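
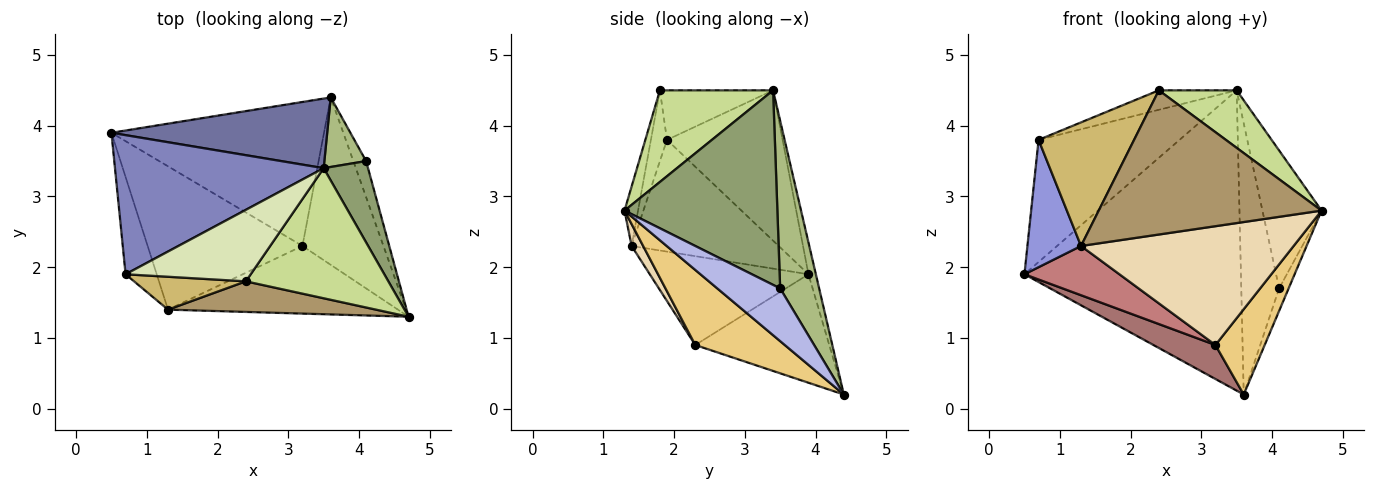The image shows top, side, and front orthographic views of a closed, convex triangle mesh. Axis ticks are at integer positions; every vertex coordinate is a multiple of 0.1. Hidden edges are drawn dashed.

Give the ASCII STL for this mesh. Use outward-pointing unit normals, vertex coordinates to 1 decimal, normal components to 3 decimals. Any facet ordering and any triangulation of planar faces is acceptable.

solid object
 facet normal -0.033 0.974 0.226
  outer loop
   vertex 3.5 3.4 4.5
   vertex 3.6 4.4 0.2
   vertex 0.5 3.9 1.9
  endloop
 endfacet
 facet normal -0.476 0.580 0.661
  outer loop
   vertex 0.7 1.9 3.8
   vertex 3.5 3.4 4.5
   vertex 0.5 3.9 1.9
  endloop
 endfacet
 facet normal -0.909 -0.331 -0.253
  outer loop
   vertex 1.3 1.4 2.3
   vertex 0.7 1.9 3.8
   vertex 0.5 3.9 1.9
  endloop
 endfacet
 facet normal 0.961 0.146 -0.233
  outer loop
   vertex 4.1 3.5 1.7
   vertex 4.7 1.3 2.8
   vertex 3.6 4.4 0.2
  endloop
 endfacet
 facet normal 0.912 0.353 0.208
  outer loop
   vertex 4.1 3.5 1.7
   vertex 3.5 3.4 4.5
   vertex 4.7 1.3 2.8
  endloop
 endfacet
 facet normal 0.706 0.686 0.176
  outer loop
   vertex 4.1 3.5 1.7
   vertex 3.6 4.4 0.2
   vertex 3.5 3.4 4.5
  endloop
 endfacet
 facet normal 0.507 -0.349 0.788
  outer loop
   vertex 2.4 1.8 4.5
   vertex 4.7 1.3 2.8
   vertex 3.5 3.4 4.5
  endloop
 endfacet
 facet normal -0.357 0.245 0.901
  outer loop
   vertex 2.4 1.8 4.5
   vertex 3.5 3.4 4.5
   vertex 0.7 1.9 3.8
  endloop
 endfacet
 facet normal -0.059 -0.977 0.207
  outer loop
   vertex 2.4 1.8 4.5
   vertex 1.3 1.4 2.3
   vertex 4.7 1.3 2.8
  endloop
 endfacet
 facet normal -0.161 -0.954 0.254
  outer loop
   vertex 2.4 1.8 4.5
   vertex 0.7 1.9 3.8
   vertex 1.3 1.4 2.3
  endloop
 endfacet
 facet normal 0.637 -0.350 -0.687
  outer loop
   vertex 3.2 2.3 0.9
   vertex 3.6 4.4 0.2
   vertex 4.7 1.3 2.8
  endloop
 endfacet
 facet normal 0.047 -0.868 -0.494
  outer loop
   vertex 3.2 2.3 0.9
   vertex 4.7 1.3 2.8
   vertex 1.3 1.4 2.3
  endloop
 endfacet
 facet normal -0.445 -0.206 -0.872
  outer loop
   vertex 3.2 2.3 0.9
   vertex 0.5 3.9 1.9
   vertex 3.6 4.4 0.2
  endloop
 endfacet
 facet normal -0.477 -0.286 -0.831
  outer loop
   vertex 3.2 2.3 0.9
   vertex 1.3 1.4 2.3
   vertex 0.5 3.9 1.9
  endloop
 endfacet
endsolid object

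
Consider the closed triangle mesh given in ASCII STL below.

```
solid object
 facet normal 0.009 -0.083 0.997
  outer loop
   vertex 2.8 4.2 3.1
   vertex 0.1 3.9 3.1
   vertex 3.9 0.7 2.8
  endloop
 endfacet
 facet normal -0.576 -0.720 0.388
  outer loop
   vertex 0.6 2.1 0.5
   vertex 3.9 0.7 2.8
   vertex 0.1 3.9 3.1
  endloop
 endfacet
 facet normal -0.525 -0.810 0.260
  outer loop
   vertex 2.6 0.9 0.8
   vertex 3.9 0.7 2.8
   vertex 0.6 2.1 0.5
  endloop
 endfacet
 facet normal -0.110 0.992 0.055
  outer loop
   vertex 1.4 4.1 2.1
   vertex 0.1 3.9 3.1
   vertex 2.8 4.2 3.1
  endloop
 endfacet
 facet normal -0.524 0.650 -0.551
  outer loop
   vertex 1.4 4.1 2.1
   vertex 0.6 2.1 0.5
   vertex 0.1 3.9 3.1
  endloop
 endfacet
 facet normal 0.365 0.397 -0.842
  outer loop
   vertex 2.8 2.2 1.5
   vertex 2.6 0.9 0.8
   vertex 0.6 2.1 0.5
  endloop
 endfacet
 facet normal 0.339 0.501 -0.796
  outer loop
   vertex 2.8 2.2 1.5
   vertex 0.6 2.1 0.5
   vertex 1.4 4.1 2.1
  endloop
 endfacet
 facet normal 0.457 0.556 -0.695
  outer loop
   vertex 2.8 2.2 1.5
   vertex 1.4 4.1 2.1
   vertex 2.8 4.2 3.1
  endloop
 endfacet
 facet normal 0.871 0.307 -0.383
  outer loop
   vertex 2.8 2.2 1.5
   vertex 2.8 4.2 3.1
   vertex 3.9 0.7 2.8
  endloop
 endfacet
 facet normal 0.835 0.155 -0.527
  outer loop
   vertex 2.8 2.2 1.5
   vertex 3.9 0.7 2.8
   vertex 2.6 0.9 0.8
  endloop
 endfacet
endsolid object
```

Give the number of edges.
15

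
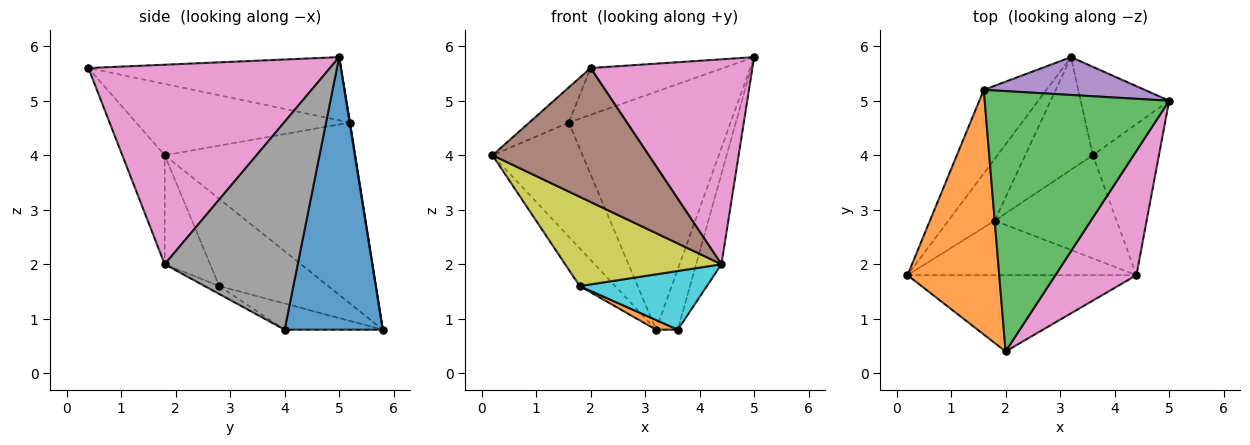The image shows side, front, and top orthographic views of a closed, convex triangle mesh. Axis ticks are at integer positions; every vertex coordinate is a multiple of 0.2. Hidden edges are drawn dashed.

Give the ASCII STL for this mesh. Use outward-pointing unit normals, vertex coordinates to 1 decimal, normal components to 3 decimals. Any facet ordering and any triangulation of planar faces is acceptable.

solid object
 facet normal 0.931 0.207 -0.302
  outer loop
   vertex 3.2 5.8 0.8
   vertex 5.0 5.0 5.8
   vertex 3.6 4.0 0.8
  endloop
 endfacet
 facet normal -0.610 0.113 0.785
  outer loop
   vertex 1.6 5.2 4.6
   vertex 0.2 1.8 4.0
   vertex 2.0 0.4 5.6
  endloop
 endfacet
 facet normal -0.319 0.168 0.933
  outer loop
   vertex 1.6 5.2 4.6
   vertex 2.0 0.4 5.6
   vertex 5.0 5.0 5.8
  endloop
 endfacet
 facet normal -0.863 0.408 -0.299
  outer loop
   vertex 1.6 5.2 4.6
   vertex 3.2 5.8 0.8
   vertex 0.2 1.8 4.0
  endloop
 endfacet
 facet normal 0.003 0.988 0.157
  outer loop
   vertex 1.6 5.2 4.6
   vertex 5.0 5.0 5.8
   vertex 3.2 5.8 0.8
  endloop
 endfacet
 facet normal -0.229 -0.846 -0.482
  outer loop
   vertex 4.4 1.8 2.0
   vertex 2.0 0.4 5.6
   vertex 0.2 1.8 4.0
  endloop
 endfacet
 facet normal 0.787 -0.527 0.320
  outer loop
   vertex 4.4 1.8 2.0
   vertex 5.0 5.0 5.8
   vertex 2.0 0.4 5.6
  endloop
 endfacet
 facet normal 0.938 0.178 -0.298
  outer loop
   vertex 4.4 1.8 2.0
   vertex 3.6 4.0 0.8
   vertex 5.0 5.0 5.8
  endloop
 endfacet
 facet normal -0.241 -0.828 -0.506
  outer loop
   vertex 1.8 2.8 1.6
   vertex 4.4 1.8 2.0
   vertex 0.2 1.8 4.0
  endloop
 endfacet
 facet normal -0.056 -0.494 -0.868
  outer loop
   vertex 1.8 2.8 1.6
   vertex 3.6 4.0 0.8
   vertex 4.4 1.8 2.0
  endloop
 endfacet
 facet normal -0.849 0.276 -0.451
  outer loop
   vertex 1.8 2.8 1.6
   vertex 0.2 1.8 4.0
   vertex 3.2 5.8 0.8
  endloop
 endfacet
 facet normal -0.360 -0.080 -0.930
  outer loop
   vertex 1.8 2.8 1.6
   vertex 3.2 5.8 0.8
   vertex 3.6 4.0 0.8
  endloop
 endfacet
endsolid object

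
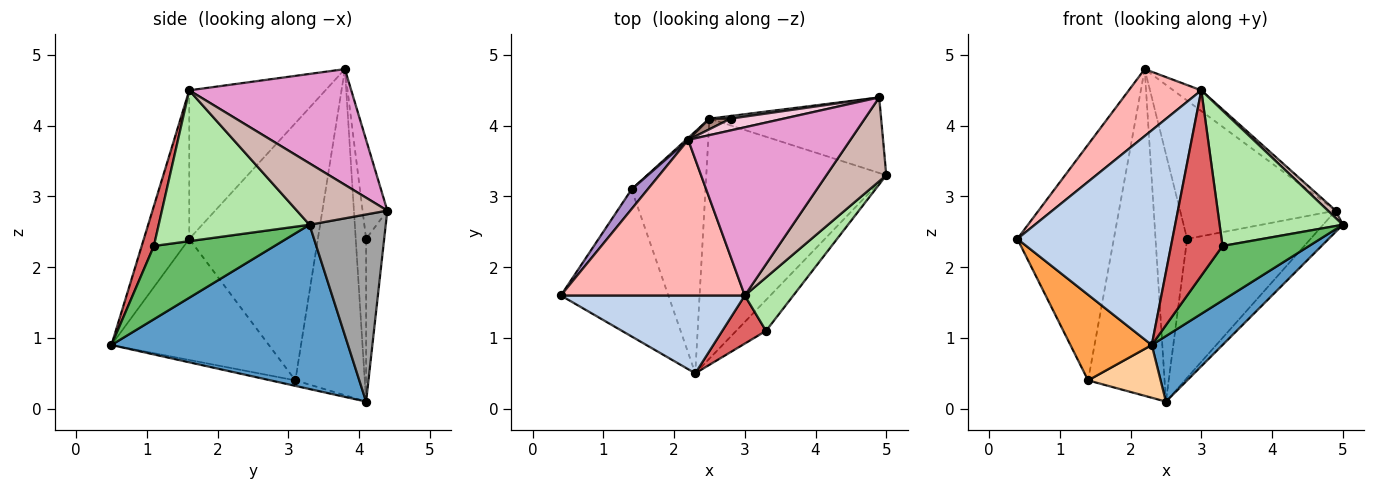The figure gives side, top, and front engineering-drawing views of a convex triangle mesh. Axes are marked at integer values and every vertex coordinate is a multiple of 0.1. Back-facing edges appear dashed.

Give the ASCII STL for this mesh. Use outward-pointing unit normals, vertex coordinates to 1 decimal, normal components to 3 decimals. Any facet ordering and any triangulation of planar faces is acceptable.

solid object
 facet normal 0.661 -0.198 -0.724
  outer loop
   vertex 2.5 4.1 0.1
   vertex 5.0 3.3 2.6
   vertex 2.3 0.5 0.9
  endloop
 endfacet
 facet normal -0.265 -0.906 0.329
  outer loop
   vertex 3.0 1.6 4.5
   vertex 0.4 1.6 2.4
   vertex 2.3 0.5 0.9
  endloop
 endfacet
 facet normal -0.698 -0.361 -0.619
  outer loop
   vertex 1.4 3.1 0.4
   vertex 2.3 0.5 0.9
   vertex 0.4 1.6 2.4
  endloop
 endfacet
 facet normal -0.073 -0.213 -0.974
  outer loop
   vertex 1.4 3.1 0.4
   vertex 2.5 4.1 0.1
   vertex 2.3 0.5 0.9
  endloop
 endfacet
 facet normal 0.772 -0.553 -0.314
  outer loop
   vertex 3.3 1.1 2.3
   vertex 2.3 0.5 0.9
   vertex 5.0 3.3 2.6
  endloop
 endfacet
 facet normal 0.752 -0.614 0.242
  outer loop
   vertex 3.3 1.1 2.3
   vertex 5.0 3.3 2.6
   vertex 3.0 1.6 4.5
  endloop
 endfacet
 facet normal 0.223 -0.943 0.245
  outer loop
   vertex 3.3 1.1 2.3
   vertex 3.0 1.6 4.5
   vertex 2.3 0.5 0.9
  endloop
 endfacet
 facet normal -0.596 -0.317 0.738
  outer loop
   vertex 2.2 3.8 4.8
   vertex 0.4 1.6 2.4
   vertex 3.0 1.6 4.5
  endloop
 endfacet
 facet normal -0.799 0.599 0.050
  outer loop
   vertex 2.2 3.8 4.8
   vertex 1.4 3.1 0.4
   vertex 0.4 1.6 2.4
  endloop
 endfacet
 facet normal -0.672 0.741 0.004
  outer loop
   vertex 2.2 3.8 4.8
   vertex 2.5 4.1 0.1
   vertex 1.4 3.1 0.4
  endloop
 endfacet
 facet normal -0.312 0.949 0.041
  outer loop
   vertex 2.8 4.1 2.4
   vertex 2.5 4.1 0.1
   vertex 2.2 3.8 4.8
  endloop
 endfacet
 facet normal 0.715 -0.062 0.697
  outer loop
   vertex 4.9 4.4 2.8
   vertex 3.0 1.6 4.5
   vertex 5.0 3.3 2.6
  endloop
 endfacet
 facet normal 0.578 0.100 0.810
  outer loop
   vertex 4.9 4.4 2.8
   vertex 2.2 3.8 4.8
   vertex 3.0 1.6 4.5
  endloop
 endfacet
 facet normal -0.157 0.984 0.084
  outer loop
   vertex 4.9 4.4 2.8
   vertex 2.8 4.1 2.4
   vertex 2.2 3.8 4.8
  endloop
 endfacet
 facet normal 0.724 0.187 -0.664
  outer loop
   vertex 4.9 4.4 2.8
   vertex 5.0 3.3 2.6
   vertex 2.5 4.1 0.1
  endloop
 endfacet
 facet normal -0.145 0.989 0.019
  outer loop
   vertex 4.9 4.4 2.8
   vertex 2.5 4.1 0.1
   vertex 2.8 4.1 2.4
  endloop
 endfacet
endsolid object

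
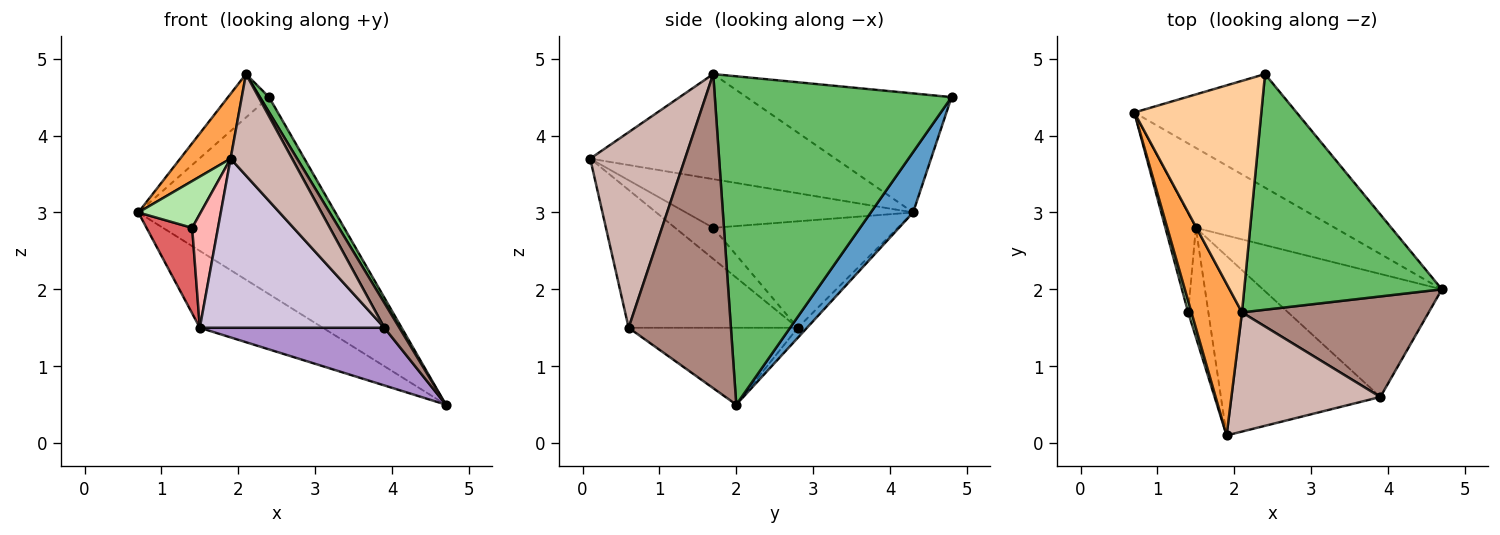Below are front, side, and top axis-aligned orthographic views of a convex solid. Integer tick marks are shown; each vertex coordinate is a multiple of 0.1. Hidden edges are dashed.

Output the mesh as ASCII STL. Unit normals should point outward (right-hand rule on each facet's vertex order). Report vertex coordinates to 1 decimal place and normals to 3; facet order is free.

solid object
 facet normal 0.183 0.852 -0.491
  outer loop
   vertex 2.4 4.8 4.5
   vertex 4.7 2.0 0.5
   vertex 0.7 4.3 3.0
  endloop
 endfacet
 facet normal -0.052 0.692 -0.720
  outer loop
   vertex 1.5 2.8 1.5
   vertex 0.7 4.3 3.0
   vertex 4.7 2.0 0.5
  endloop
 endfacet
 facet normal -0.886 -0.182 0.426
  outer loop
   vertex 2.1 1.7 4.8
   vertex 0.7 4.3 3.0
   vertex 1.9 0.1 3.7
  endloop
 endfacet
 facet normal -0.678 0.136 0.723
  outer loop
   vertex 2.1 1.7 4.8
   vertex 2.4 4.8 4.5
   vertex 0.7 4.3 3.0
  endloop
 endfacet
 facet normal 0.856 -0.033 0.515
  outer loop
   vertex 2.1 1.7 4.8
   vertex 4.7 2.0 0.5
   vertex 2.4 4.8 4.5
  endloop
 endfacet
 facet normal -0.962 -0.264 0.065
  outer loop
   vertex 1.4 1.7 2.8
   vertex 1.9 0.1 3.7
   vertex 0.7 4.3 3.0
  endloop
 endfacet
 facet normal -0.935 -0.231 -0.268
  outer loop
   vertex 1.4 1.7 2.8
   vertex 0.7 4.3 3.0
   vertex 1.5 2.8 1.5
  endloop
 endfacet
 facet normal -0.728 -0.494 -0.474
  outer loop
   vertex 1.4 1.7 2.8
   vertex 1.5 2.8 1.5
   vertex 1.9 0.1 3.7
  endloop
 endfacet
 facet normal -0.363 -0.396 -0.844
  outer loop
   vertex 3.9 0.6 1.5
   vertex 1.5 2.8 1.5
   vertex 4.7 2.0 0.5
  endloop
 endfacet
 facet normal -0.532 -0.581 -0.616
  outer loop
   vertex 3.9 0.6 1.5
   vertex 1.9 0.1 3.7
   vertex 1.5 2.8 1.5
  endloop
 endfacet
 facet normal 0.853 -0.125 0.507
  outer loop
   vertex 3.9 0.6 1.5
   vertex 4.7 2.0 0.5
   vertex 2.1 1.7 4.8
  endloop
 endfacet
 facet normal 0.707 -0.459 0.538
  outer loop
   vertex 3.9 0.6 1.5
   vertex 2.1 1.7 4.8
   vertex 1.9 0.1 3.7
  endloop
 endfacet
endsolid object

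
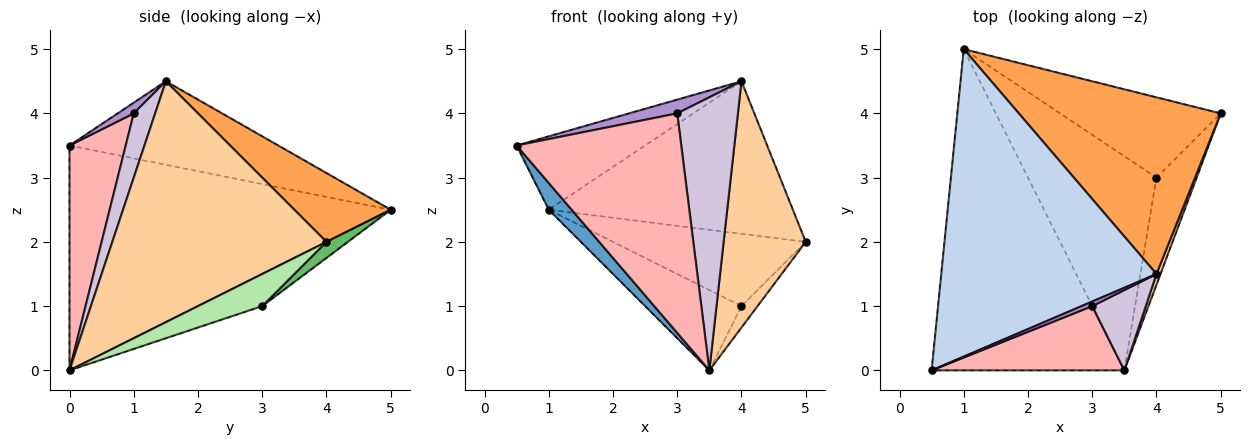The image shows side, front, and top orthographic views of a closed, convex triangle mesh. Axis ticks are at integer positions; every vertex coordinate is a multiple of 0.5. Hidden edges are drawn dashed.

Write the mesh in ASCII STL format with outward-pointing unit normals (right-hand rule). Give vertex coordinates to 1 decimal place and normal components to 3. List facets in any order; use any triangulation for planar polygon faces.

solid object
 facet normal -0.758 -0.054 -0.650
  outer loop
   vertex 3.5 0.0 0.0
   vertex 0.5 0.0 3.5
   vertex 1.0 5.0 2.5
  endloop
 endfacet
 facet normal -0.353 0.217 0.910
  outer loop
   vertex 4.0 1.5 4.5
   vertex 1.0 5.0 2.5
   vertex 0.5 0.0 3.5
  endloop
 endfacet
 facet normal 0.250 0.633 0.733
  outer loop
   vertex 4.0 1.5 4.5
   vertex 5.0 4.0 2.0
   vertex 1.0 5.0 2.5
  endloop
 endfacet
 facet normal 0.934 -0.358 0.016
  outer loop
   vertex 4.0 1.5 4.5
   vertex 3.5 0.0 0.0
   vertex 5.0 4.0 2.0
  endloop
 endfacet
 facet normal 0.074 0.667 -0.741
  outer loop
   vertex 4.0 3.0 1.0
   vertex 1.0 5.0 2.5
   vertex 5.0 4.0 2.0
  endloop
 endfacet
 facet normal 0.617 0.154 -0.772
  outer loop
   vertex 4.0 3.0 1.0
   vertex 5.0 4.0 2.0
   vertex 3.5 0.0 0.0
  endloop
 endfacet
 facet normal -0.228 0.342 -0.912
  outer loop
   vertex 4.0 3.0 1.0
   vertex 3.5 0.0 0.0
   vertex 1.0 5.0 2.5
  endloop
 endfacet
 facet normal 0.311 -0.912 0.267
  outer loop
   vertex 3.0 1.0 4.0
   vertex 0.5 0.0 3.5
   vertex 3.5 0.0 0.0
  endloop
 endfacet
 facet normal 0.302 -0.905 0.302
  outer loop
   vertex 3.0 1.0 4.0
   vertex 4.0 1.5 4.5
   vertex 0.5 0.0 3.5
  endloop
 endfacet
 facet normal 0.321 -0.909 0.267
  outer loop
   vertex 3.0 1.0 4.0
   vertex 3.5 0.0 0.0
   vertex 4.0 1.5 4.5
  endloop
 endfacet
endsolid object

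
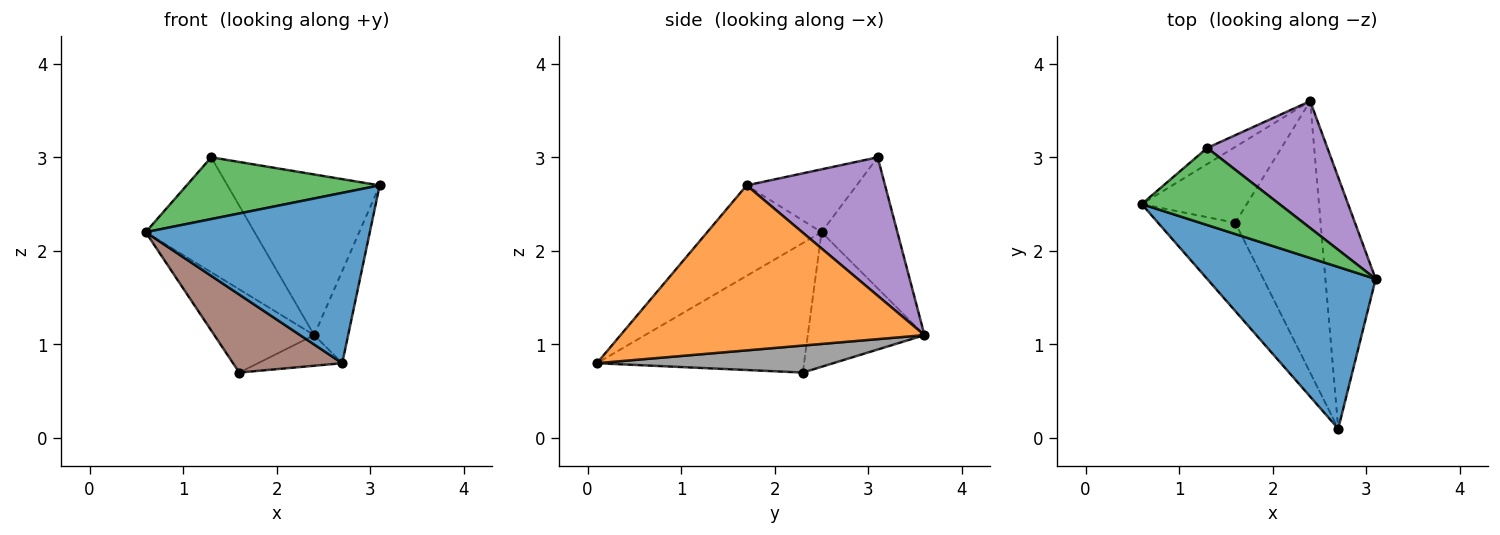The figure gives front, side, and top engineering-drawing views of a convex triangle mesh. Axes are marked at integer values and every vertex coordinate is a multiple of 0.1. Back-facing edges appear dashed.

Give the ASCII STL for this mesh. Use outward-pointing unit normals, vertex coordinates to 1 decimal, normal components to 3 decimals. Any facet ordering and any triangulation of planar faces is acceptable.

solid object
 facet normal -0.347 -0.680 0.646
  outer loop
   vertex 2.7 0.1 0.8
   vertex 3.1 1.7 2.7
   vertex 0.6 2.5 2.2
  endloop
 endfacet
 facet normal 0.951 0.106 -0.290
  outer loop
   vertex 2.4 3.6 1.1
   vertex 3.1 1.7 2.7
   vertex 2.7 0.1 0.8
  endloop
 endfacet
 facet normal -0.336 -0.589 0.735
  outer loop
   vertex 1.3 3.1 3.0
   vertex 0.6 2.5 2.2
   vertex 3.1 1.7 2.7
  endloop
 endfacet
 facet normal -0.568 0.815 -0.114
  outer loop
   vertex 1.3 3.1 3.0
   vertex 2.4 3.6 1.1
   vertex 0.6 2.5 2.2
  endloop
 endfacet
 facet normal 0.581 0.639 0.504
  outer loop
   vertex 1.3 3.1 3.0
   vertex 3.1 1.7 2.7
   vertex 2.4 3.6 1.1
  endloop
 endfacet
 facet normal -0.782 -0.412 -0.467
  outer loop
   vertex 1.6 2.3 0.7
   vertex 2.7 0.1 0.8
   vertex 0.6 2.5 2.2
  endloop
 endfacet
 facet normal -0.653 0.559 -0.510
  outer loop
   vertex 1.6 2.3 0.7
   vertex 0.6 2.5 2.2
   vertex 2.4 3.6 1.1
  endloop
 endfacet
 facet normal 0.300 0.107 -0.948
  outer loop
   vertex 1.6 2.3 0.7
   vertex 2.4 3.6 1.1
   vertex 2.7 0.1 0.8
  endloop
 endfacet
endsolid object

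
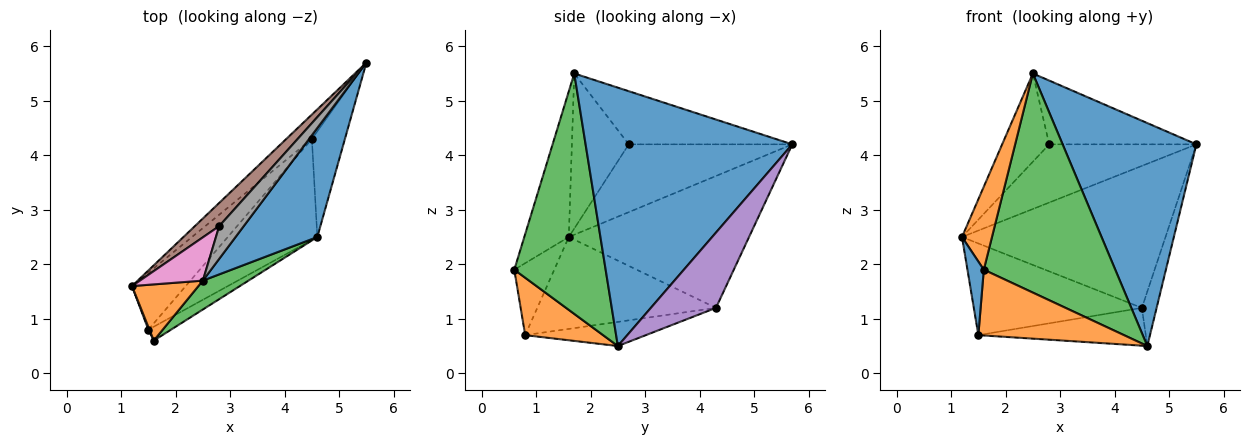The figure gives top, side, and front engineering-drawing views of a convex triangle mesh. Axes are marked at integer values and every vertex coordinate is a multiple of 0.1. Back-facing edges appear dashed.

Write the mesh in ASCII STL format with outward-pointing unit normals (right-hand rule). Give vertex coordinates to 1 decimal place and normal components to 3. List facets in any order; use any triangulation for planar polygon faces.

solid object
 facet normal 0.811 -0.525 0.257
  outer loop
   vertex 2.5 1.7 5.5
   vertex 4.6 2.5 0.5
   vertex 5.5 5.7 4.2
  endloop
 endfacet
 facet normal -0.776 -0.523 0.354
  outer loop
   vertex 1.6 0.6 1.9
   vertex 2.5 1.7 5.5
   vertex 1.2 1.6 2.5
  endloop
 endfacet
 facet normal 0.567 -0.816 0.108
  outer loop
   vertex 1.6 0.6 1.9
   vertex 4.6 2.5 0.5
   vertex 2.5 1.7 5.5
  endloop
 endfacet
 facet normal -0.658 0.742 -0.127
  outer loop
   vertex 4.5 4.3 1.2
   vertex 1.2 1.6 2.5
   vertex 5.5 5.7 4.2
  endloop
 endfacet
 facet normal 0.897 0.203 -0.394
  outer loop
   vertex 4.5 4.3 1.2
   vertex 5.5 5.7 4.2
   vertex 4.6 2.5 0.5
  endloop
 endfacet
 facet normal -0.718 0.646 0.258
  outer loop
   vertex 2.8 2.7 4.2
   vertex 5.5 5.7 4.2
   vertex 1.2 1.6 2.5
  endloop
 endfacet
 facet normal -0.735 0.608 0.298
  outer loop
   vertex 2.8 2.7 4.2
   vertex 1.2 1.6 2.5
   vertex 2.5 1.7 5.5
  endloop
 endfacet
 facet normal -0.703 0.633 0.324
  outer loop
   vertex 2.8 2.7 4.2
   vertex 2.5 1.7 5.5
   vertex 5.5 5.7 4.2
  endloop
 endfacet
 facet normal -0.670 0.630 -0.392
  outer loop
   vertex 1.5 0.8 0.7
   vertex 1.2 1.6 2.5
   vertex 4.5 4.3 1.2
  endloop
 endfacet
 facet normal -0.245 0.340 -0.908
  outer loop
   vertex 1.5 0.8 0.7
   vertex 4.5 4.3 1.2
   vertex 4.6 2.5 0.5
  endloop
 endfacet
 facet normal -0.925 -0.379 0.014
  outer loop
   vertex 1.5 0.8 0.7
   vertex 1.6 0.6 1.9
   vertex 1.2 1.6 2.5
  endloop
 endfacet
 facet normal 0.464 -0.867 -0.183
  outer loop
   vertex 1.5 0.8 0.7
   vertex 4.6 2.5 0.5
   vertex 1.6 0.6 1.9
  endloop
 endfacet
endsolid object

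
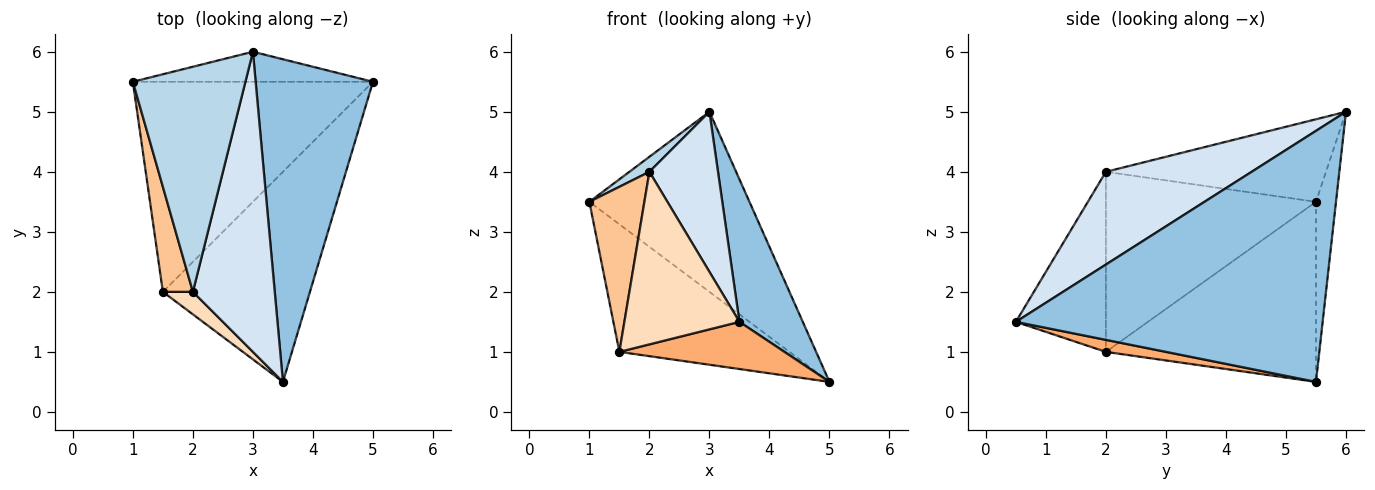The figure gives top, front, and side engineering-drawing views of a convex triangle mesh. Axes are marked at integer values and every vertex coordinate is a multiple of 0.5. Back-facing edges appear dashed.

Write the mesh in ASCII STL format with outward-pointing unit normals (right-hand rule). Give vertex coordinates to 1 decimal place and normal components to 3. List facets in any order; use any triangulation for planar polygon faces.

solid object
 facet normal -0.122 0.979 -0.163
  outer loop
   vertex 3.0 6.0 5.0
   vertex 5.0 5.5 0.5
   vertex 1.0 5.5 3.5
  endloop
 endfacet
 facet normal 0.890 -0.184 0.416
  outer loop
   vertex 3.0 6.0 5.0
   vertex 3.5 0.5 1.5
   vertex 5.0 5.5 0.5
  endloop
 endfacet
 facet normal -0.591 -0.054 0.805
  outer loop
   vertex 2.0 2.0 4.0
   vertex 3.0 6.0 5.0
   vertex 1.0 5.5 3.5
  endloop
 endfacet
 facet normal 0.707 -0.333 0.624
  outer loop
   vertex 2.0 2.0 4.0
   vertex 3.5 0.5 1.5
   vertex 3.0 6.0 5.0
  endloop
 endfacet
 facet normal -0.540 0.437 -0.720
  outer loop
   vertex 1.5 2.0 1.0
   vertex 1.0 5.5 3.5
   vertex 5.0 5.5 0.5
  endloop
 endfacet
 facet normal 0.079 -0.218 -0.973
  outer loop
   vertex 1.5 2.0 1.0
   vertex 5.0 5.5 0.5
   vertex 3.5 0.5 1.5
  endloop
 endfacet
 facet normal -0.955 -0.250 0.159
  outer loop
   vertex 1.5 2.0 1.0
   vertex 2.0 2.0 4.0
   vertex 1.0 5.5 3.5
  endloop
 endfacet
 facet normal -0.613 -0.783 0.102
  outer loop
   vertex 1.5 2.0 1.0
   vertex 3.5 0.5 1.5
   vertex 2.0 2.0 4.0
  endloop
 endfacet
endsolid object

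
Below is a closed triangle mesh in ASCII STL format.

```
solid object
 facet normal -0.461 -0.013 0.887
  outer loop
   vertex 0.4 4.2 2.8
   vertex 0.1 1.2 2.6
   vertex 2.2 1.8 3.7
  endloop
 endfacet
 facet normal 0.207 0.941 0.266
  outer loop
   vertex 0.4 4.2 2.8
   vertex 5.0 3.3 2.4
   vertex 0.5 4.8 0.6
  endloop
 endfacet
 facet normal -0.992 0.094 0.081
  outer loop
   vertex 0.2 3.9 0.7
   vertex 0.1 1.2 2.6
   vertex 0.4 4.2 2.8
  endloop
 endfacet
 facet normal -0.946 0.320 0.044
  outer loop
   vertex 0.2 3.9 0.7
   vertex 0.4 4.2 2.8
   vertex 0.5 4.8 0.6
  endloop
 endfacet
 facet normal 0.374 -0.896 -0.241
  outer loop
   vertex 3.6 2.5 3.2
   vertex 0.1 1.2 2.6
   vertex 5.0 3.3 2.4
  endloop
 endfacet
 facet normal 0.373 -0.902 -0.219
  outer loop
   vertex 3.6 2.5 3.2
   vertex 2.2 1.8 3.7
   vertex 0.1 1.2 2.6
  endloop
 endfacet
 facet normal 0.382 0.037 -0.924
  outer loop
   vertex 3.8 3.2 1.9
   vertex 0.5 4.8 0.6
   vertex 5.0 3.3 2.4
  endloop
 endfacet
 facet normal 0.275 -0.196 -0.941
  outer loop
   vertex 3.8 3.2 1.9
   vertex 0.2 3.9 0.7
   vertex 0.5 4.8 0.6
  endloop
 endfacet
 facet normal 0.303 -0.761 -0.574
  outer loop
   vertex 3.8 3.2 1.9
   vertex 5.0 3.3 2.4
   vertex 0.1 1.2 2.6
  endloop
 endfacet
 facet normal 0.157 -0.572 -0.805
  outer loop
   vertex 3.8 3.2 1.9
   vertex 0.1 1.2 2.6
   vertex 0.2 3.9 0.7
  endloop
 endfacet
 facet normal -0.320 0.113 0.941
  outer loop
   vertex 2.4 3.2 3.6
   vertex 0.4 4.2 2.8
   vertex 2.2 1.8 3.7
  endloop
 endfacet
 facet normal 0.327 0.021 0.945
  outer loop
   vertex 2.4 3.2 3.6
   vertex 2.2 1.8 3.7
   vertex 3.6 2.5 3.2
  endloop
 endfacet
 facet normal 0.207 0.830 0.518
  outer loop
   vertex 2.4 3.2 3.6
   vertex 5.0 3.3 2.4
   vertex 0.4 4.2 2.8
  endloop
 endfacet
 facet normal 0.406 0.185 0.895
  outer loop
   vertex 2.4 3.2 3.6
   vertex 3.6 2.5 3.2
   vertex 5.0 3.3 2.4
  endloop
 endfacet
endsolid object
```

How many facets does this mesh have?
14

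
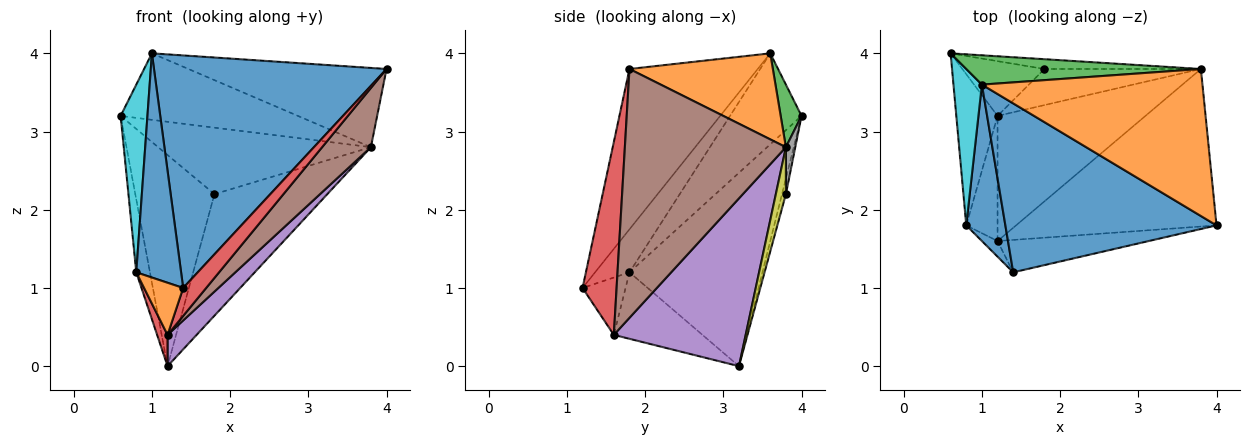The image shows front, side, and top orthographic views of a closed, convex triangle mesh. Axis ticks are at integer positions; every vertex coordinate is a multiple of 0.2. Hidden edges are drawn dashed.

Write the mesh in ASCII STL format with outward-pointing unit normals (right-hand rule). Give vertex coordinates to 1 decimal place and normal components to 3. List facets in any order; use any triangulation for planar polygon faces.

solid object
 facet normal -0.408 -0.739 0.537
  outer loop
   vertex 1.0 3.6 4.0
   vertex 1.4 1.2 1.0
   vertex 4.0 1.8 3.8
  endloop
 endfacet
 facet normal 0.325 0.449 0.833
  outer loop
   vertex 1.0 3.6 4.0
   vertex 4.0 1.8 3.8
   vertex 3.8 3.8 2.8
  endloop
 endfacet
 facet normal 0.107 0.910 0.401
  outer loop
   vertex 1.0 3.6 4.0
   vertex 3.8 3.8 2.8
   vertex 0.6 4.0 3.2
  endloop
 endfacet
 facet normal 0.695 -0.470 -0.545
  outer loop
   vertex 1.2 1.6 0.4
   vertex 4.0 1.8 3.8
   vertex 1.4 1.2 1.0
  endloop
 endfacet
 facet normal 0.740 -0.163 -0.652
  outer loop
   vertex 1.2 1.6 0.4
   vertex 1.2 3.2 0.0
   vertex 3.8 3.8 2.8
  endloop
 endfacet
 facet normal 0.758 -0.230 -0.611
  outer loop
   vertex 1.2 1.6 0.4
   vertex 3.8 3.8 2.8
   vertex 4.0 1.8 3.8
  endloop
 endfacet
 facet normal -0.048 0.967 -0.251
  outer loop
   vertex 1.8 3.8 2.2
   vertex 1.2 3.2 0.0
   vertex 0.6 4.0 3.2
  endloop
 endfacet
 facet normal 0.044 0.988 -0.145
  outer loop
   vertex 1.8 3.8 2.2
   vertex 0.6 4.0 3.2
   vertex 3.8 3.8 2.8
  endloop
 endfacet
 facet normal 0.085 0.955 -0.284
  outer loop
   vertex 1.8 3.8 2.2
   vertex 3.8 3.8 2.8
   vertex 1.2 3.2 0.0
  endloop
 endfacet
 facet normal -0.899 -0.337 0.281
  outer loop
   vertex 0.8 1.8 1.2
   vertex 1.0 3.6 4.0
   vertex 0.6 4.0 3.2
  endloop
 endfacet
 facet normal -0.533 -0.694 0.484
  outer loop
   vertex 0.8 1.8 1.2
   vertex 1.4 1.2 1.0
   vertex 1.0 3.6 4.0
  endloop
 endfacet
 facet normal -0.725 -0.659 -0.198
  outer loop
   vertex 0.8 1.8 1.2
   vertex 1.2 1.6 0.4
   vertex 1.4 1.2 1.0
  endloop
 endfacet
 facet normal -0.973 0.100 -0.207
  outer loop
   vertex 0.8 1.8 1.2
   vertex 0.6 4.0 3.2
   vertex 1.2 3.2 0.0
  endloop
 endfacet
 facet normal -0.900 -0.106 -0.423
  outer loop
   vertex 0.8 1.8 1.2
   vertex 1.2 3.2 0.0
   vertex 1.2 1.6 0.4
  endloop
 endfacet
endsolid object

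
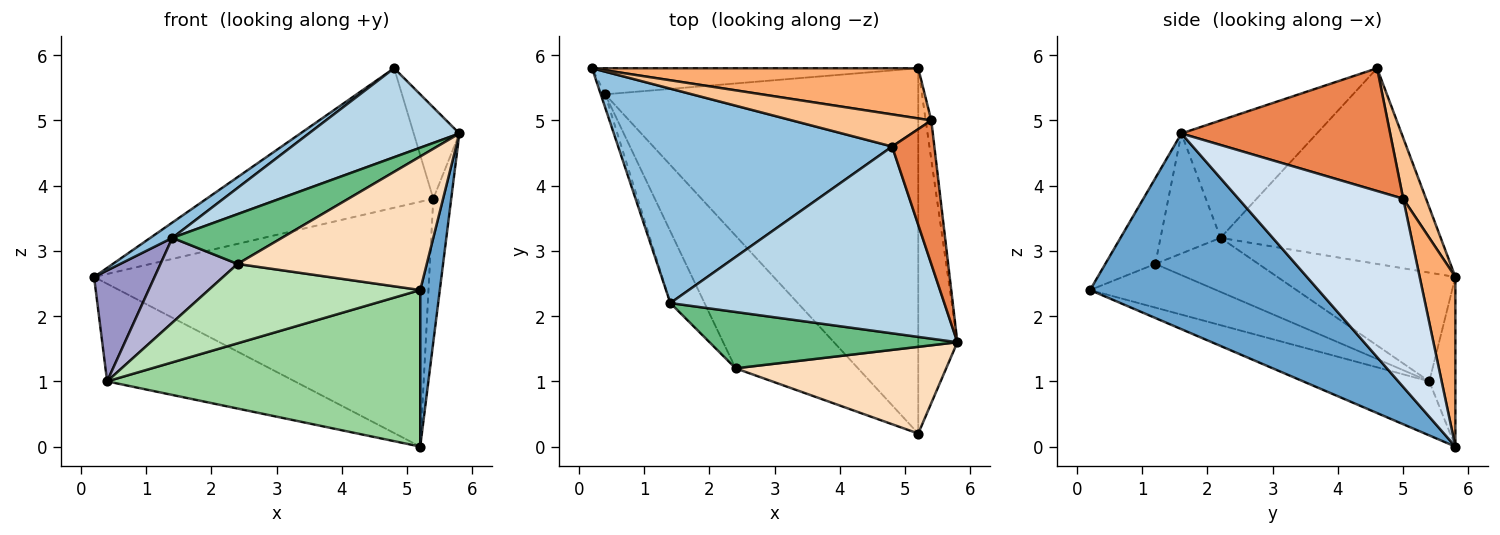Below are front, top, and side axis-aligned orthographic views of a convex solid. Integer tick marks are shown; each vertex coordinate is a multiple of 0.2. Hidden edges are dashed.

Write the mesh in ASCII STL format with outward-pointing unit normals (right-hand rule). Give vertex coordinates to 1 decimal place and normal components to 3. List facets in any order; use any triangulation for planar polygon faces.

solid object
 facet normal 0.977 -0.084 -0.195
  outer loop
   vertex 5.2 0.2 2.4
   vertex 5.2 5.8 0.0
   vertex 5.8 1.6 4.8
  endloop
 endfacet
 facet normal -0.580 -0.058 0.812
  outer loop
   vertex 1.4 2.2 3.2
   vertex 4.8 4.6 5.8
   vertex 0.2 5.8 2.6
  endloop
 endfacet
 facet normal -0.361 -0.401 0.842
  outer loop
   vertex 1.4 2.2 3.2
   vertex 5.8 1.6 4.8
   vertex 4.8 4.6 5.8
  endloop
 endfacet
 facet normal 0.994 0.108 -0.030
  outer loop
   vertex 5.4 5.0 3.8
   vertex 5.8 1.6 4.8
   vertex 5.2 5.8 0.0
  endloop
 endfacet
 facet normal 0.926 0.203 0.318
  outer loop
   vertex 5.4 5.0 3.8
   vertex 4.8 4.6 5.8
   vertex 5.8 1.6 4.8
  endloop
 endfacet
 facet normal 0.104 0.974 0.200
  outer loop
   vertex 5.4 5.0 3.8
   vertex 5.2 5.8 0.0
   vertex 0.2 5.8 2.6
  endloop
 endfacet
 facet normal 0.098 0.970 0.223
  outer loop
   vertex 5.4 5.0 3.8
   vertex 0.2 5.8 2.6
   vertex 4.8 4.6 5.8
  endloop
 endfacet
 facet normal -0.216 -0.819 0.532
  outer loop
   vertex 2.4 1.2 2.8
   vertex 5.2 0.2 2.4
   vertex 5.8 1.6 4.8
  endloop
 endfacet
 facet normal -0.341 -0.623 0.704
  outer loop
   vertex 2.4 1.2 2.8
   vertex 5.8 1.6 4.8
   vertex 1.4 2.2 3.2
  endloop
 endfacet
 facet normal -0.157 -0.389 -0.908
  outer loop
   vertex 0.4 5.4 1.0
   vertex 5.2 5.8 0.0
   vertex 5.2 0.2 2.4
  endloop
 endfacet
 facet normal -0.293 -0.491 -0.821
  outer loop
   vertex 0.4 5.4 1.0
   vertex 5.2 0.2 2.4
   vertex 2.4 1.2 2.8
  endloop
 endfacet
 facet normal -0.133 0.957 -0.256
  outer loop
   vertex 0.4 5.4 1.0
   vertex 0.2 5.8 2.6
   vertex 5.2 5.8 0.0
  endloop
 endfacet
 facet normal -0.946 -0.322 -0.038
  outer loop
   vertex 0.4 5.4 1.0
   vertex 1.4 2.2 3.2
   vertex 0.2 5.8 2.6
  endloop
 endfacet
 facet normal -0.715 -0.534 -0.452
  outer loop
   vertex 0.4 5.4 1.0
   vertex 2.4 1.2 2.8
   vertex 1.4 2.2 3.2
  endloop
 endfacet
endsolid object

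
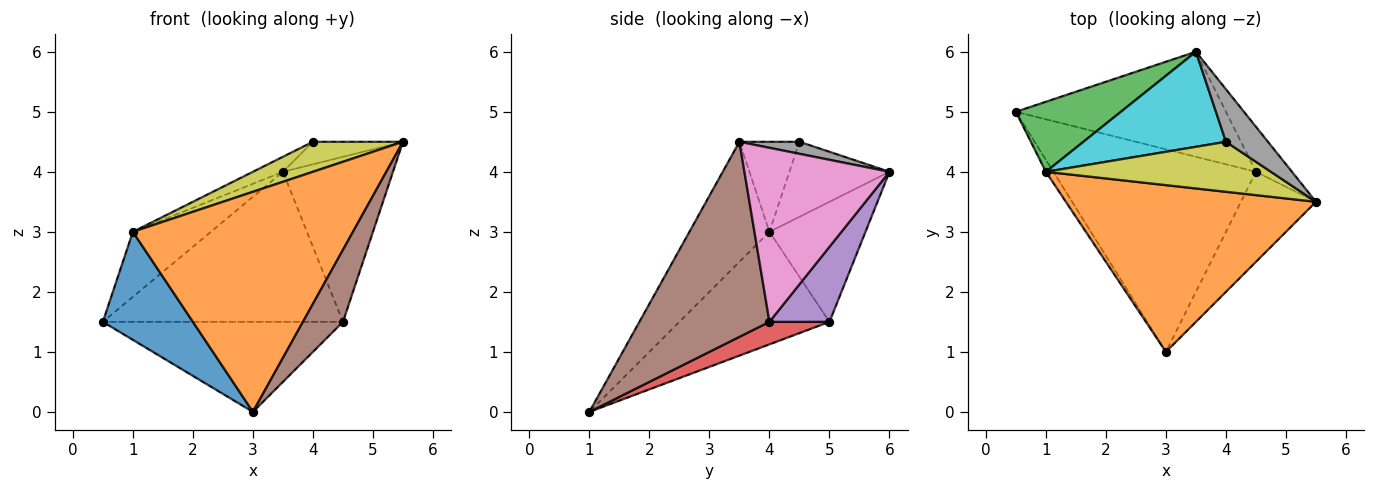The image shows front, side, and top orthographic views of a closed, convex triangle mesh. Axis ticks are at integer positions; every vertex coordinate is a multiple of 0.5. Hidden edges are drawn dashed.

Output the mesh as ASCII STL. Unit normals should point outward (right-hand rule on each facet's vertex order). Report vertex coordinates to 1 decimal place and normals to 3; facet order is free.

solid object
 facet normal -0.856 -0.514 -0.057
  outer loop
   vertex 1.0 4.0 3.0
   vertex 0.5 5.0 1.5
   vertex 3.0 1.0 0.0
  endloop
 endfacet
 facet normal -0.278 -0.766 0.580
  outer loop
   vertex 1.0 4.0 3.0
   vertex 3.0 1.0 0.0
   vertex 5.5 3.5 4.5
  endloop
 endfacet
 facet normal -0.642 0.522 0.562
  outer loop
   vertex 1.0 4.0 3.0
   vertex 3.5 6.0 4.0
   vertex 0.5 5.0 1.5
  endloop
 endfacet
 facet normal 0.101 0.404 -0.909
  outer loop
   vertex 4.5 4.0 1.5
   vertex 3.0 1.0 0.0
   vertex 0.5 5.0 1.5
  endloop
 endfacet
 facet normal 0.201 0.803 -0.562
  outer loop
   vertex 4.5 4.0 1.5
   vertex 0.5 5.0 1.5
   vertex 3.5 6.0 4.0
  endloop
 endfacet
 facet normal 0.897 -0.276 -0.345
  outer loop
   vertex 4.5 4.0 1.5
   vertex 5.5 3.5 4.5
   vertex 3.0 1.0 0.0
  endloop
 endfacet
 facet normal 0.786 0.596 -0.163
  outer loop
   vertex 4.5 4.0 1.5
   vertex 3.5 6.0 4.0
   vertex 5.5 3.5 4.5
  endloop
 endfacet
 facet normal 0.254 0.381 0.889
  outer loop
   vertex 4.0 4.5 4.5
   vertex 5.5 3.5 4.5
   vertex 3.5 6.0 4.0
  endloop
 endfacet
 facet normal -0.324 -0.487 0.811
  outer loop
   vertex 4.0 4.5 4.5
   vertex 1.0 4.0 3.0
   vertex 5.5 3.5 4.5
  endloop
 endfacet
 facet normal -0.461 0.138 0.876
  outer loop
   vertex 4.0 4.5 4.5
   vertex 3.5 6.0 4.0
   vertex 1.0 4.0 3.0
  endloop
 endfacet
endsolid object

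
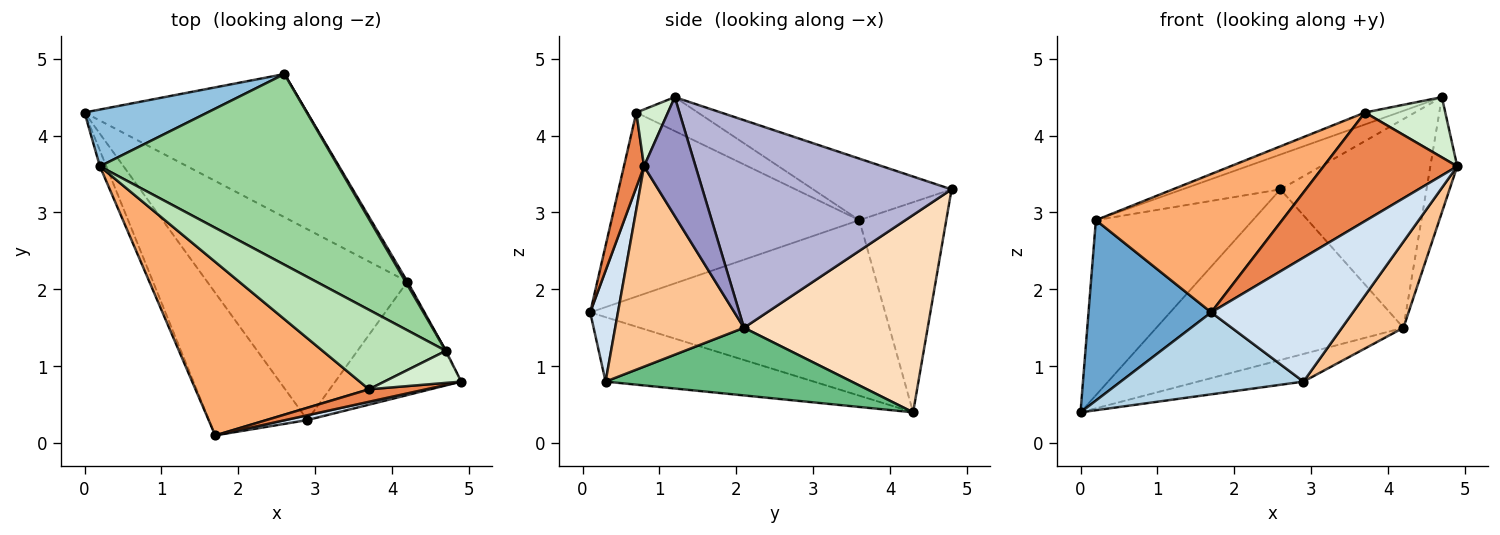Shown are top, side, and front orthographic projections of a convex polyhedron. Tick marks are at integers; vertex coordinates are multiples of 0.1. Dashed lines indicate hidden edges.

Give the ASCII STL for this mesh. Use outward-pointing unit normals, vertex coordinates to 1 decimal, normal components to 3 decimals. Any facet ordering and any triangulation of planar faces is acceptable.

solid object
 facet normal -0.923 -0.384 -0.034
  outer loop
   vertex 0.2 3.6 2.9
   vertex 0.0 4.3 0.4
   vertex 1.7 0.1 1.7
  endloop
 endfacet
 facet normal -0.466 0.842 0.273
  outer loop
   vertex 0.2 3.6 2.9
   vertex 2.6 4.8 3.3
   vertex 0.0 4.3 0.4
  endloop
 endfacet
 facet normal -0.493 -0.433 -0.754
  outer loop
   vertex 2.9 0.3 0.8
   vertex 1.7 0.1 1.7
   vertex 0.0 4.3 0.4
  endloop
 endfacet
 facet normal 0.192 -0.981 0.038
  outer loop
   vertex 2.9 0.3 0.8
   vertex 4.9 0.8 3.6
   vertex 1.7 0.1 1.7
  endloop
 endfacet
 facet normal 0.148 -0.983 0.113
  outer loop
   vertex 3.7 0.7 4.3
   vertex 1.7 0.1 1.7
   vertex 4.9 0.8 3.6
  endloop
 endfacet
 facet normal -0.638 -0.480 0.602
  outer loop
   vertex 3.7 0.7 4.3
   vertex 0.2 3.6 2.9
   vertex 1.7 0.1 1.7
  endloop
 endfacet
 facet normal 0.785 -0.375 -0.494
  outer loop
   vertex 4.2 2.1 1.5
   vertex 4.9 0.8 3.6
   vertex 2.9 0.3 0.8
  endloop
 endfacet
 facet normal 0.495 0.666 -0.559
  outer loop
   vertex 4.2 2.1 1.5
   vertex 0.0 4.3 0.4
   vertex 2.6 4.8 3.3
  endloop
 endfacet
 facet normal 0.317 0.136 -0.939
  outer loop
   vertex 4.2 2.1 1.5
   vertex 2.9 0.3 0.8
   vertex 0.0 4.3 0.4
  endloop
 endfacet
 facet normal -0.246 0.174 0.953
  outer loop
   vertex 4.7 1.2 4.5
   vertex 2.6 4.8 3.3
   vertex 0.2 3.6 2.9
  endloop
 endfacet
 facet normal -0.263 0.144 0.954
  outer loop
   vertex 4.7 1.2 4.5
   vertex 0.2 3.6 2.9
   vertex 3.7 0.7 4.3
  endloop
 endfacet
 facet normal 0.328 -0.834 0.444
  outer loop
   vertex 4.7 1.2 4.5
   vertex 3.7 0.7 4.3
   vertex 4.9 0.8 3.6
  endloop
 endfacet
 facet normal 0.886 0.463 -0.009
  outer loop
   vertex 4.7 1.2 4.5
   vertex 4.9 0.8 3.6
   vertex 4.2 2.1 1.5
  endloop
 endfacet
 facet normal 0.863 0.506 0.008
  outer loop
   vertex 4.7 1.2 4.5
   vertex 4.2 2.1 1.5
   vertex 2.6 4.8 3.3
  endloop
 endfacet
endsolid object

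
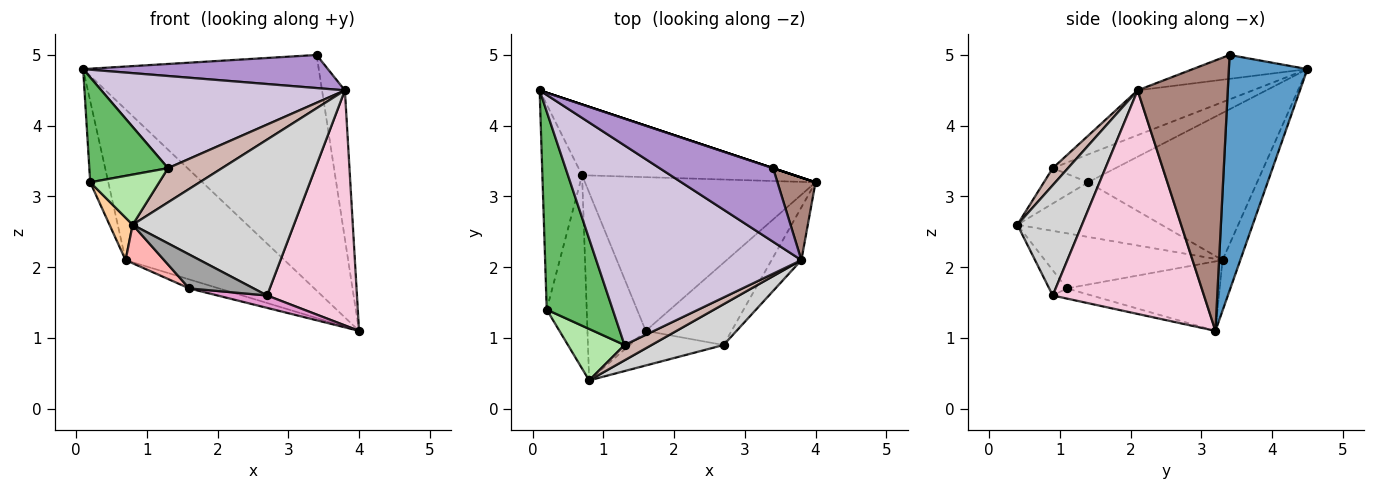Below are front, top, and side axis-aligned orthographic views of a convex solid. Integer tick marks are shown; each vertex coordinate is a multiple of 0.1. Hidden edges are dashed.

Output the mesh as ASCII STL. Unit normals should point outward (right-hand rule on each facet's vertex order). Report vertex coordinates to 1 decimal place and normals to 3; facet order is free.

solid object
 facet normal 0.316 0.949 0.000
  outer loop
   vertex 3.4 3.4 5.0
   vertex 4.0 3.2 1.1
   vertex 0.1 4.5 4.8
  endloop
 endfacet
 facet normal -0.101 0.901 -0.423
  outer loop
   vertex 0.7 3.3 2.1
   vertex 0.1 4.5 4.8
   vertex 4.0 3.2 1.1
  endloop
 endfacet
 facet normal -0.960 0.103 -0.259
  outer loop
   vertex 0.2 1.4 3.2
   vertex 0.1 4.5 4.8
   vertex 0.7 3.3 2.1
  endloop
 endfacet
 facet normal -0.800 -0.129 -0.586
  outer loop
   vertex 0.2 1.4 3.2
   vertex 0.7 3.3 2.1
   vertex 0.8 0.4 2.6
  endloop
 endfacet
 facet normal -0.350 -0.439 0.828
  outer loop
   vertex 0.2 1.4 3.2
   vertex 1.3 0.9 3.4
   vertex 0.1 4.5 4.8
  endloop
 endfacet
 facet normal -0.408 -0.637 0.654
  outer loop
   vertex 0.2 1.4 3.2
   vertex 0.8 0.4 2.6
   vertex 1.3 0.9 3.4
  endloop
 endfacet
 facet normal -0.288 0.056 -0.956
  outer loop
   vertex 1.6 1.1 1.7
   vertex 0.7 3.3 2.1
   vertex 4.0 3.2 1.1
  endloop
 endfacet
 facet normal -0.680 -0.147 -0.719
  outer loop
   vertex 1.6 1.1 1.7
   vertex 0.8 0.4 2.6
   vertex 0.7 3.3 2.1
  endloop
 endfacet
 facet normal -0.188 -0.403 0.896
  outer loop
   vertex 3.8 2.1 4.5
   vertex 3.4 3.4 5.0
   vertex 0.1 4.5 4.8
  endloop
 endfacet
 facet normal -0.194 -0.411 0.891
  outer loop
   vertex 3.8 2.1 4.5
   vertex 0.1 4.5 4.8
   vertex 1.3 0.9 3.4
  endloop
 endfacet
 facet normal 0.960 0.243 0.135
  outer loop
   vertex 3.8 2.1 4.5
   vertex 4.0 3.2 1.1
   vertex 3.4 3.4 5.0
  endloop
 endfacet
 facet normal 0.250 -0.884 0.396
  outer loop
   vertex 3.8 2.1 4.5
   vertex 1.3 0.9 3.4
   vertex 0.8 0.4 2.6
  endloop
 endfacet
 facet normal -0.116 -0.148 -0.982
  outer loop
   vertex 2.7 0.9 1.6
   vertex 1.6 1.1 1.7
   vertex 4.0 3.2 1.1
  endloop
 endfacet
 facet normal 0.854 -0.508 -0.114
  outer loop
   vertex 2.7 0.9 1.6
   vertex 4.0 3.2 1.1
   vertex 3.8 2.1 4.5
  endloop
 endfacet
 facet normal -0.189 -0.687 -0.702
  outer loop
   vertex 2.7 0.9 1.6
   vertex 0.8 0.4 2.6
   vertex 1.6 1.1 1.7
  endloop
 endfacet
 facet normal 0.362 -0.902 0.236
  outer loop
   vertex 2.7 0.9 1.6
   vertex 3.8 2.1 4.5
   vertex 0.8 0.4 2.6
  endloop
 endfacet
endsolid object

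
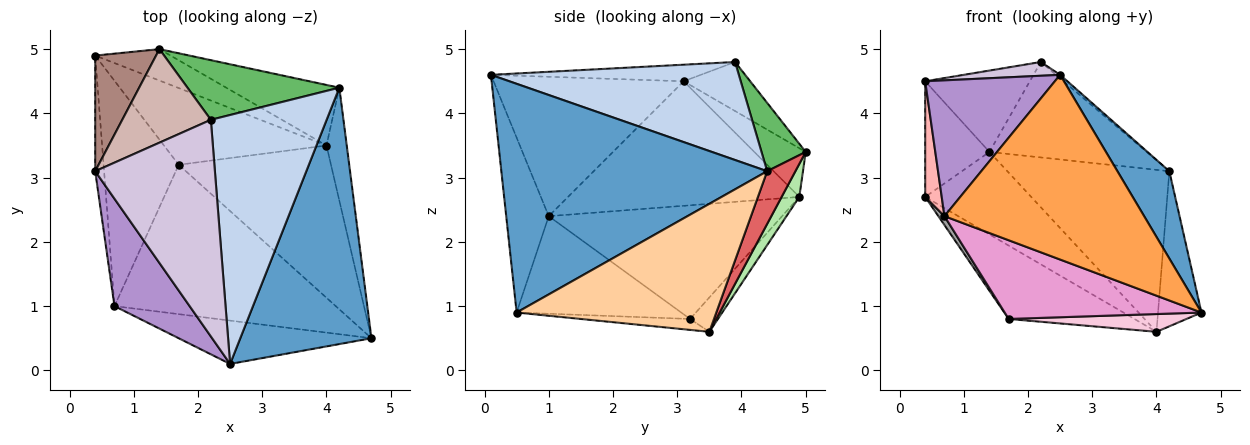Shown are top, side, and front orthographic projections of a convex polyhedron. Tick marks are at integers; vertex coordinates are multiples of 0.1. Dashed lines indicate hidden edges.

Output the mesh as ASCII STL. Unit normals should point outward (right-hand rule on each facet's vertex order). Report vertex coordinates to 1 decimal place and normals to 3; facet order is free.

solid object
 facet normal 0.855 -0.167 0.490
  outer loop
   vertex 4.2 4.4 3.1
   vertex 2.5 0.1 4.6
   vertex 4.7 0.5 0.9
  endloop
 endfacet
 facet normal 0.646 0.011 0.763
  outer loop
   vertex 4.2 4.4 3.1
   vertex 2.2 3.9 4.8
   vertex 2.5 0.1 4.6
  endloop
 endfacet
 facet normal -0.203 -0.953 -0.224
  outer loop
   vertex 0.7 1.0 2.4
   vertex 4.7 0.5 0.9
   vertex 2.5 0.1 4.6
  endloop
 endfacet
 facet normal 0.966 0.210 -0.153
  outer loop
   vertex 4.0 3.5 0.6
   vertex 4.2 4.4 3.1
   vertex 4.7 0.5 0.9
  endloop
 endfacet
 facet normal 0.232 0.825 0.516
  outer loop
   vertex 1.4 5.0 3.4
   vertex 2.2 3.9 4.8
   vertex 4.2 4.4 3.1
  endloop
 endfacet
 facet normal 0.154 0.923 -0.352
  outer loop
   vertex 1.4 5.0 3.4
   vertex 4.0 3.5 0.6
   vertex 0.4 4.9 2.7
  endloop
 endfacet
 facet normal 0.161 0.924 -0.346
  outer loop
   vertex 1.4 5.0 3.4
   vertex 4.2 4.4 3.1
   vertex 4.0 3.5 0.6
  endloop
 endfacet
 facet normal -0.995 -0.071 -0.071
  outer loop
   vertex 0.4 3.1 4.5
   vertex 0.4 4.9 2.7
   vertex 0.7 1.0 2.4
  endloop
 endfacet
 facet normal -0.755 -0.515 0.407
  outer loop
   vertex 0.4 3.1 4.5
   vertex 0.7 1.0 2.4
   vertex 2.5 0.1 4.6
  endloop
 endfacet
 facet normal -0.137 -0.063 0.989
  outer loop
   vertex 0.4 3.1 4.5
   vertex 2.5 0.1 4.6
   vertex 2.2 3.9 4.8
  endloop
 endfacet
 facet normal -0.492 0.615 0.615
  outer loop
   vertex 0.4 3.1 4.5
   vertex 1.4 5.0 3.4
   vertex 0.4 4.9 2.7
  endloop
 endfacet
 facet normal -0.385 0.606 0.696
  outer loop
   vertex 0.4 3.1 4.5
   vertex 2.2 3.9 4.8
   vertex 1.4 5.0 3.4
  endloop
 endfacet
 facet normal -0.363 -0.434 -0.824
  outer loop
   vertex 1.7 3.2 0.8
   vertex 4.7 0.5 0.9
   vertex 0.7 1.0 2.4
  endloop
 endfacet
 facet normal -0.071 -0.116 -0.991
  outer loop
   vertex 1.7 3.2 0.8
   vertex 4.0 3.5 0.6
   vertex 4.7 0.5 0.9
  endloop
 endfacet
 facet normal -0.834 -0.022 -0.551
  outer loop
   vertex 1.7 3.2 0.8
   vertex 0.7 1.0 2.4
   vertex 0.4 4.9 2.7
  endloop
 endfacet
 facet normal -0.151 0.683 -0.715
  outer loop
   vertex 1.7 3.2 0.8
   vertex 0.4 4.9 2.7
   vertex 4.0 3.5 0.6
  endloop
 endfacet
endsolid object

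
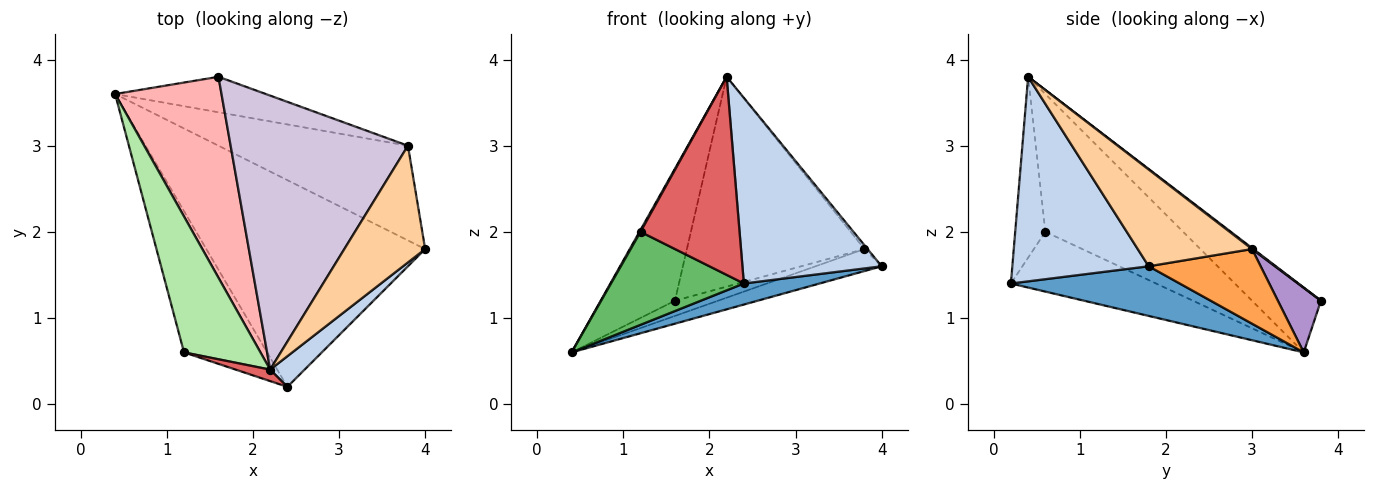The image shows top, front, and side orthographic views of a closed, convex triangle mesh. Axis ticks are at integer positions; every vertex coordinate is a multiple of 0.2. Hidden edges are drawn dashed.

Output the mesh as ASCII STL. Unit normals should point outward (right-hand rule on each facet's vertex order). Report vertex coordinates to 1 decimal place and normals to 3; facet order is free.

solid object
 facet normal 0.220 -0.099 -0.970
  outer loop
   vertex 2.4 0.2 1.4
   vertex 0.4 3.6 0.6
   vertex 4.0 1.8 1.6
  endloop
 endfacet
 facet normal 0.695 -0.710 0.117
  outer loop
   vertex 2.2 0.4 3.8
   vertex 2.4 0.2 1.4
   vertex 4.0 1.8 1.6
  endloop
 endfacet
 facet normal 0.358 0.211 -0.909
  outer loop
   vertex 3.8 3.0 1.8
   vertex 4.0 1.8 1.6
   vertex 0.4 3.6 0.6
  endloop
 endfacet
 facet normal 0.767 0.021 0.641
  outer loop
   vertex 3.8 3.0 1.8
   vertex 2.2 0.4 3.8
   vertex 4.0 1.8 1.6
  endloop
 endfacet
 facet normal -0.515 -0.471 -0.716
  outer loop
   vertex 1.2 0.6 2.0
   vertex 0.4 3.6 0.6
   vertex 2.4 0.2 1.4
  endloop
 endfacet
 facet normal -0.874 -0.007 0.485
  outer loop
   vertex 1.2 0.6 2.0
   vertex 2.2 0.4 3.8
   vertex 0.4 3.6 0.6
  endloop
 endfacet
 facet normal -0.291 -0.955 0.055
  outer loop
   vertex 1.2 0.6 2.0
   vertex 2.4 0.2 1.4
   vertex 2.2 0.4 3.8
  endloop
 endfacet
 facet normal -0.454 0.489 0.745
  outer loop
   vertex 1.6 3.8 1.2
   vertex 0.4 3.6 0.6
   vertex 2.2 0.4 3.8
  endloop
 endfacet
 facet normal 0.367 0.367 -0.855
  outer loop
   vertex 1.6 3.8 1.2
   vertex 3.8 3.0 1.8
   vertex 0.4 3.6 0.6
  endloop
 endfacet
 facet normal 0.005 0.608 0.794
  outer loop
   vertex 1.6 3.8 1.2
   vertex 2.2 0.4 3.8
   vertex 3.8 3.0 1.8
  endloop
 endfacet
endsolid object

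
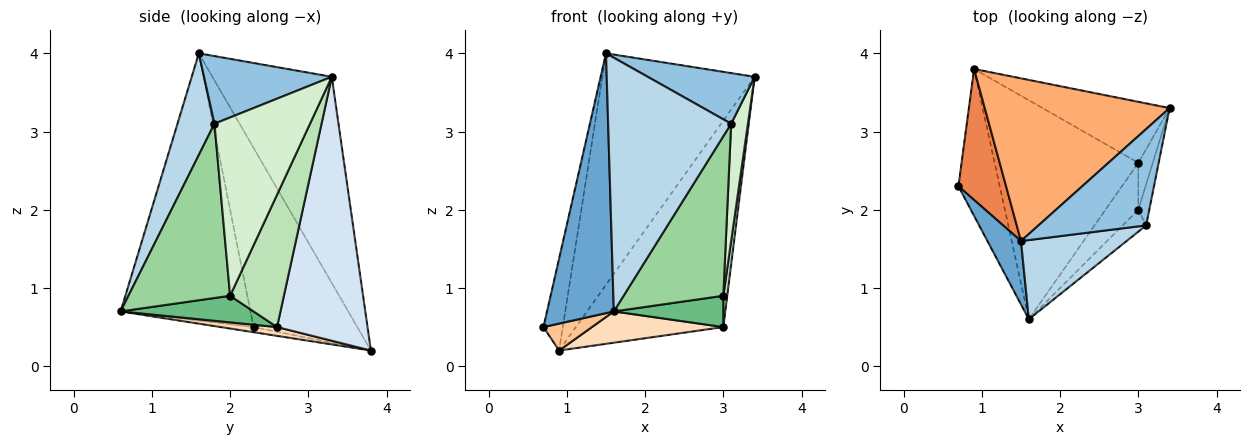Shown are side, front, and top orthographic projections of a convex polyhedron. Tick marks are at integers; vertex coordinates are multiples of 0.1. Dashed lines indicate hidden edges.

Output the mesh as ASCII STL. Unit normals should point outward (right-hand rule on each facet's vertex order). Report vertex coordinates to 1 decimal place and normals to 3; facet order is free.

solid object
 facet normal -0.884 -0.455 0.111
  outer loop
   vertex 1.5 1.6 4.0
   vertex 0.7 2.3 0.5
   vertex 1.6 0.6 0.7
  endloop
 endfacet
 facet normal 0.486 -0.407 0.774
  outer loop
   vertex 3.1 1.8 3.1
   vertex 3.4 3.3 3.7
   vertex 1.5 1.6 4.0
  endloop
 endfacet
 facet normal 0.276 -0.918 0.286
  outer loop
   vertex 3.1 1.8 3.1
   vertex 1.5 1.6 4.0
   vertex 1.6 0.6 0.7
  endloop
 endfacet
 facet normal 0.507 0.827 -0.244
  outer loop
   vertex 0.9 3.8 0.2
   vertex 3.4 3.3 3.7
   vertex 3.0 2.6 0.5
  endloop
 endfacet
 facet normal -0.951 0.177 0.253
  outer loop
   vertex 0.9 3.8 0.2
   vertex 0.7 2.3 0.5
   vertex 1.5 1.6 4.0
  endloop
 endfacet
 facet normal -0.540 0.689 0.484
  outer loop
   vertex 0.9 3.8 0.2
   vertex 1.5 1.6 4.0
   vertex 3.4 3.3 3.7
  endloop
 endfacet
 facet normal -0.121 -0.179 -0.976
  outer loop
   vertex 0.9 3.8 0.2
   vertex 1.6 0.6 0.7
   vertex 0.7 2.3 0.5
  endloop
 endfacet
 facet normal 0.060 -0.141 -0.988
  outer loop
   vertex 0.9 3.8 0.2
   vertex 3.0 2.6 0.5
   vertex 1.6 0.6 0.7
  endloop
 endfacet
 facet normal 0.559 -0.460 -0.690
  outer loop
   vertex 3.0 2.0 0.9
   vertex 1.6 0.6 0.7
   vertex 3.0 2.6 0.5
  endloop
 endfacet
 facet normal 0.711 -0.697 -0.096
  outer loop
   vertex 3.0 2.0 0.9
   vertex 3.1 1.8 3.1
   vertex 1.6 0.6 0.7
  endloop
 endfacet
 facet normal 0.992 -0.072 -0.108
  outer loop
   vertex 3.0 2.0 0.9
   vertex 3.0 2.6 0.5
   vertex 3.4 3.3 3.7
  endloop
 endfacet
 facet normal 0.983 -0.172 -0.060
  outer loop
   vertex 3.0 2.0 0.9
   vertex 3.4 3.3 3.7
   vertex 3.1 1.8 3.1
  endloop
 endfacet
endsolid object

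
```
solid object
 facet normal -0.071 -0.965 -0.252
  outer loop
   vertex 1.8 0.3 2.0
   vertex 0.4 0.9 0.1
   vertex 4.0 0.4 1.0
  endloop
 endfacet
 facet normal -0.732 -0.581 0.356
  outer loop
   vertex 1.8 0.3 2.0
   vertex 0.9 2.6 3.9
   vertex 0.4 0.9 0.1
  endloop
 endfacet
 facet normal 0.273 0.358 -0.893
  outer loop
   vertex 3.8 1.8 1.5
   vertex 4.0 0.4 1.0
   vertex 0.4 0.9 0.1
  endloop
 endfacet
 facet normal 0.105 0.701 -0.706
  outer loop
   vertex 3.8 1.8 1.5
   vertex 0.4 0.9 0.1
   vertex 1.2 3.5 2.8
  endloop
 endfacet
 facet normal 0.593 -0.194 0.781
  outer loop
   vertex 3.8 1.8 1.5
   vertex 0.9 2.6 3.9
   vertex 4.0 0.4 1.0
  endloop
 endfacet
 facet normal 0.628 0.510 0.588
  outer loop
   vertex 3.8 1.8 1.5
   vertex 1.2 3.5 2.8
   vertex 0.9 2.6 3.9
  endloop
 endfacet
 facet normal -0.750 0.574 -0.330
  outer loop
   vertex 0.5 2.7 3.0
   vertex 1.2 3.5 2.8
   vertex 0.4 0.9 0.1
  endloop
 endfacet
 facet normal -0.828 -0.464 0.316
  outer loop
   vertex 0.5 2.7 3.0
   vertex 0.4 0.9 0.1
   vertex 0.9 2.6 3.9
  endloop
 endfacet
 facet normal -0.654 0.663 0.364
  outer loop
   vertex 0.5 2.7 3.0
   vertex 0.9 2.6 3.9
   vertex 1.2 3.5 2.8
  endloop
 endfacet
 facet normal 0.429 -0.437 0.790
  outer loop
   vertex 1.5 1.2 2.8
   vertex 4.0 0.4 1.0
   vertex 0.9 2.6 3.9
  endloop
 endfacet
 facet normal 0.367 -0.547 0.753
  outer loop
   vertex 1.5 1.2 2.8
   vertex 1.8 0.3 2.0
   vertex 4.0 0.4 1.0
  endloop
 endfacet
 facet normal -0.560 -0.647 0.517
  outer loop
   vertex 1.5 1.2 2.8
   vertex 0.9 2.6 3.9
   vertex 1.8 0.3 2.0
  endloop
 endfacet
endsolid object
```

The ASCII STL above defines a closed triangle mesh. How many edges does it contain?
18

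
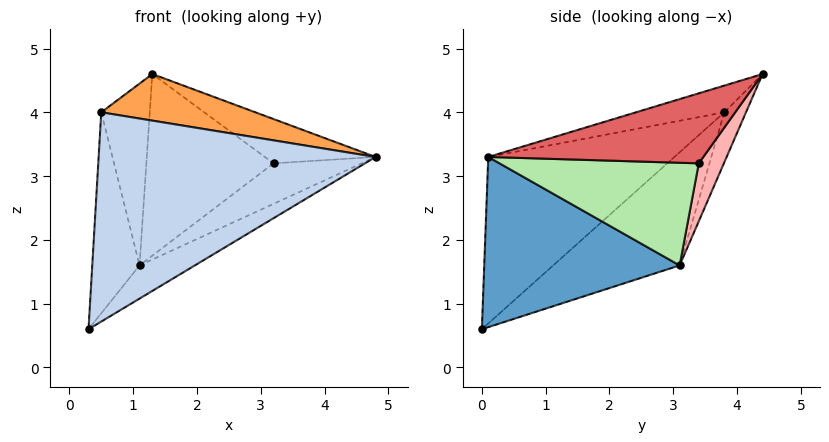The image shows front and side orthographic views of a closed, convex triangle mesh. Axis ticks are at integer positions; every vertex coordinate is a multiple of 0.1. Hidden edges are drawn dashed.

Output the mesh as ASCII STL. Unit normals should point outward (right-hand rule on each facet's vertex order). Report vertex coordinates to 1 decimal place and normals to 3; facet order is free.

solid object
 facet normal 0.507 0.143 -0.850
  outer loop
   vertex 1.1 3.1 1.6
   vertex 4.8 0.1 3.3
   vertex 0.3 0.0 0.6
  endloop
 endfacet
 facet normal -0.402 -0.599 0.693
  outer loop
   vertex 0.5 3.8 4.0
   vertex 0.3 0.0 0.6
   vertex 4.8 0.1 3.3
  endloop
 endfacet
 facet normal -0.272 -0.475 0.837
  outer loop
   vertex 0.5 3.8 4.0
   vertex 4.8 0.1 3.3
   vertex 1.3 4.4 4.6
  endloop
 endfacet
 facet normal -0.888 0.332 -0.319
  outer loop
   vertex 0.5 3.8 4.0
   vertex 1.1 3.1 1.6
   vertex 0.3 0.0 0.6
  endloop
 endfacet
 facet normal -0.383 0.857 -0.346
  outer loop
   vertex 0.5 3.8 4.0
   vertex 1.3 4.4 4.6
   vertex 1.1 3.1 1.6
  endloop
 endfacet
 facet normal 0.564 0.250 -0.787
  outer loop
   vertex 3.2 3.4 3.2
   vertex 4.8 0.1 3.3
   vertex 1.1 3.1 1.6
  endloop
 endfacet
 facet normal 0.668 0.344 0.660
  outer loop
   vertex 3.2 3.4 3.2
   vertex 1.3 4.4 4.6
   vertex 4.8 0.1 3.3
  endloop
 endfacet
 facet normal 0.177 0.899 -0.401
  outer loop
   vertex 3.2 3.4 3.2
   vertex 1.1 3.1 1.6
   vertex 1.3 4.4 4.6
  endloop
 endfacet
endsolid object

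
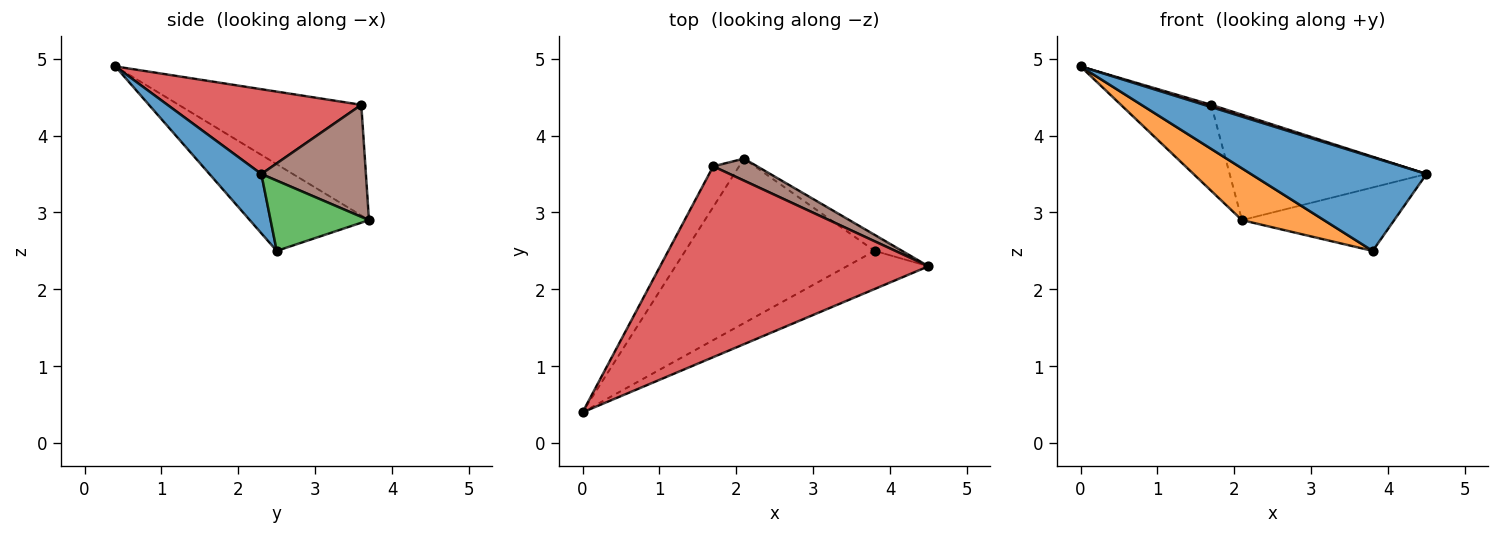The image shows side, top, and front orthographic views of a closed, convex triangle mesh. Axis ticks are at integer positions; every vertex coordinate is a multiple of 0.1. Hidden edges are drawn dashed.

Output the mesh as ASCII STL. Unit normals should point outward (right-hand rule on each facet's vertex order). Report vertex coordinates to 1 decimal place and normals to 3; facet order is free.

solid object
 facet normal 0.264 -0.893 -0.364
  outer loop
   vertex 3.8 2.5 2.5
   vertex 4.5 2.3 3.5
   vertex 0.0 0.4 4.9
  endloop
 endfacet
 facet normal -0.400 -0.275 -0.874
  outer loop
   vertex 3.8 2.5 2.5
   vertex 0.0 0.4 4.9
   vertex 2.1 3.7 2.9
  endloop
 endfacet
 facet normal 0.531 0.822 -0.207
  outer loop
   vertex 3.8 2.5 2.5
   vertex 2.1 3.7 2.9
   vertex 4.5 2.3 3.5
  endloop
 endfacet
 facet normal 0.301 -0.011 0.953
  outer loop
   vertex 1.7 3.6 4.4
   vertex 0.0 0.4 4.9
   vertex 4.5 2.3 3.5
  endloop
 endfacet
 facet normal -0.877 0.434 -0.205
  outer loop
   vertex 1.7 3.6 4.4
   vertex 2.1 3.7 2.9
   vertex 0.0 0.4 4.9
  endloop
 endfacet
 facet normal 0.461 0.869 0.181
  outer loop
   vertex 1.7 3.6 4.4
   vertex 4.5 2.3 3.5
   vertex 2.1 3.7 2.9
  endloop
 endfacet
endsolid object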